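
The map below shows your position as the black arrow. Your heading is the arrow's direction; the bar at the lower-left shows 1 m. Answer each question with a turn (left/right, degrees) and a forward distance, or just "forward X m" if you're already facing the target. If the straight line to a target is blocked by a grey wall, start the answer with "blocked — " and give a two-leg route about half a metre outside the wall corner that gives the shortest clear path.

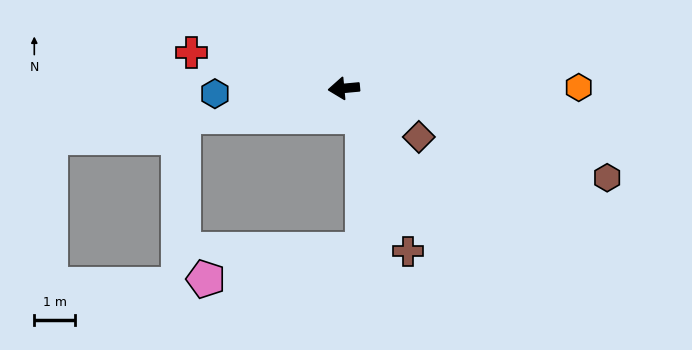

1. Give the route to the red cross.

turn right 18°, forward 3.9 m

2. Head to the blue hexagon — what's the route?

turn right 3°, forward 3.2 m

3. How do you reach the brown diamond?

turn left 142°, forward 2.2 m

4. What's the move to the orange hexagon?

turn left 175°, forward 5.8 m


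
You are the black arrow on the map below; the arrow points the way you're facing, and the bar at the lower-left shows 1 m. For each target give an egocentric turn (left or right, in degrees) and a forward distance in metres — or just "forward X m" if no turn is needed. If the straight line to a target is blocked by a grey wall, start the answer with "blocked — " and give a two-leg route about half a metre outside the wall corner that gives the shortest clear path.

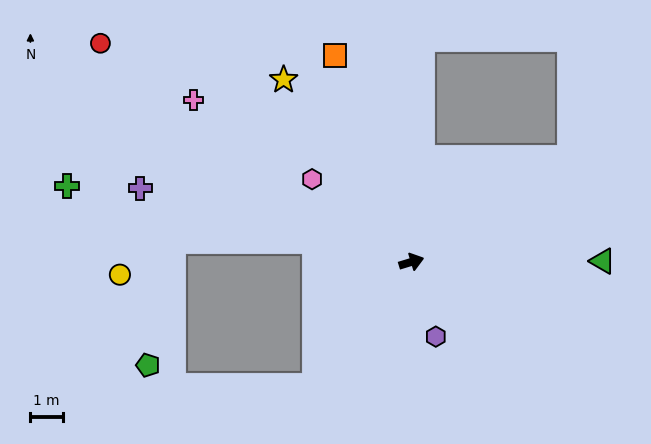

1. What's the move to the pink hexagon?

turn left 123°, forward 4.0 m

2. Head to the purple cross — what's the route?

turn left 148°, forward 8.7 m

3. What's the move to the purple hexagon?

turn right 89°, forward 2.4 m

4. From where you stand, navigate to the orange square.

turn left 93°, forward 6.8 m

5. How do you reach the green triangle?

turn right 17°, forward 5.9 m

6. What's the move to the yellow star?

turn left 108°, forward 6.9 m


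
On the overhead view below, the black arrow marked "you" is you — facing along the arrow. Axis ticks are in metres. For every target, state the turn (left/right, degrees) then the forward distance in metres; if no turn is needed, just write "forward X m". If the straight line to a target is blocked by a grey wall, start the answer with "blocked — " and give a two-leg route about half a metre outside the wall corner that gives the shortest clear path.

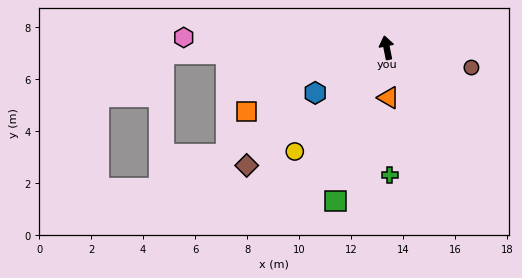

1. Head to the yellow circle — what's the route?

turn left 127°, forward 5.3 m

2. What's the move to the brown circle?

turn right 115°, forward 3.4 m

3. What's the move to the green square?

turn left 150°, forward 6.2 m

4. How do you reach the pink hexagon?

turn left 76°, forward 7.8 m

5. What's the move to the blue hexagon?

turn left 111°, forward 3.3 m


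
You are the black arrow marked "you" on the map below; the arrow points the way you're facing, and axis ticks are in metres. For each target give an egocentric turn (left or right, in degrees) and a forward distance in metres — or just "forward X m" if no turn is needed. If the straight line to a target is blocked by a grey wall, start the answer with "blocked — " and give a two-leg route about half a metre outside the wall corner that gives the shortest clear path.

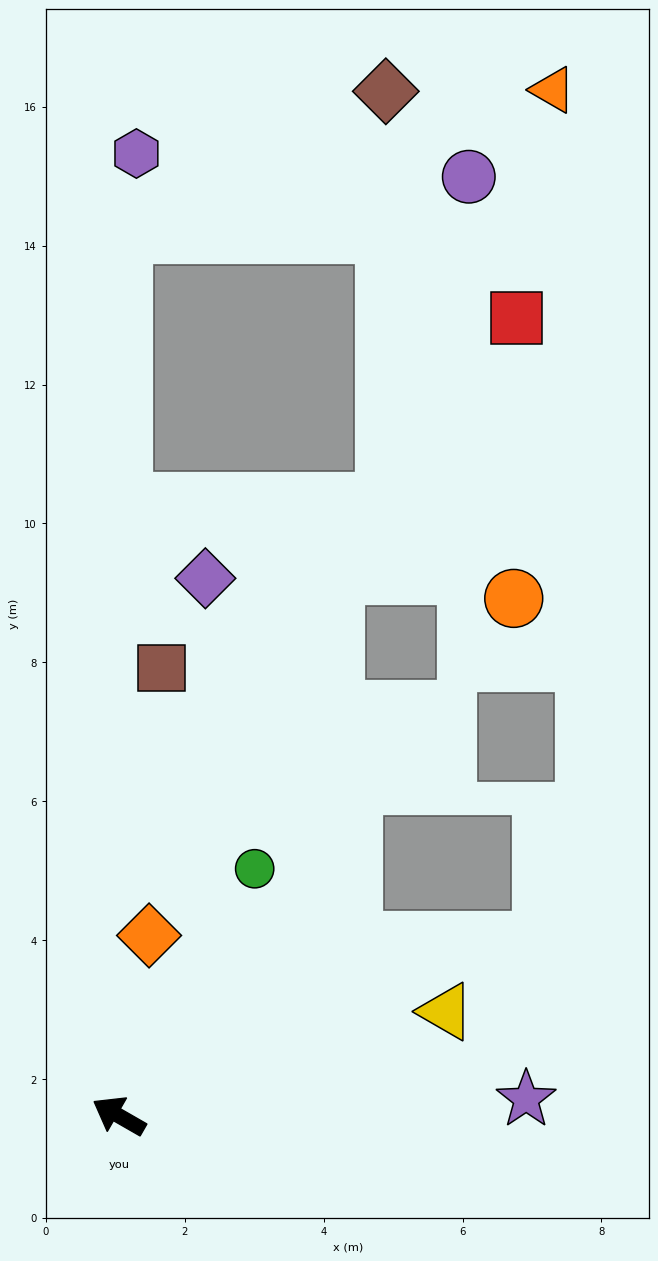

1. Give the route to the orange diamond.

turn right 70°, forward 2.6 m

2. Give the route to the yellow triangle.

turn right 132°, forward 4.9 m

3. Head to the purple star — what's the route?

turn right 148°, forward 5.9 m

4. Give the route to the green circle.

turn right 89°, forward 4.1 m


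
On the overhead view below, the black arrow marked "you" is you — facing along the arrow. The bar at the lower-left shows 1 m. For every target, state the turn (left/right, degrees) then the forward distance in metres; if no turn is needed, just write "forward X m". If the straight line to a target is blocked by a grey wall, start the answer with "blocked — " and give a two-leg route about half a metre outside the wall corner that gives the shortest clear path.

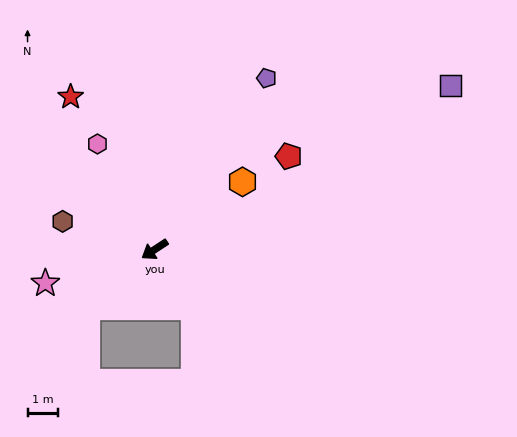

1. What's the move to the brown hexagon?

turn right 50°, forward 3.1 m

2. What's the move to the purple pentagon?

turn right 156°, forward 6.6 m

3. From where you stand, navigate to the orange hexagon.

turn right 176°, forward 3.6 m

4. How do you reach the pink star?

turn right 16°, forward 3.7 m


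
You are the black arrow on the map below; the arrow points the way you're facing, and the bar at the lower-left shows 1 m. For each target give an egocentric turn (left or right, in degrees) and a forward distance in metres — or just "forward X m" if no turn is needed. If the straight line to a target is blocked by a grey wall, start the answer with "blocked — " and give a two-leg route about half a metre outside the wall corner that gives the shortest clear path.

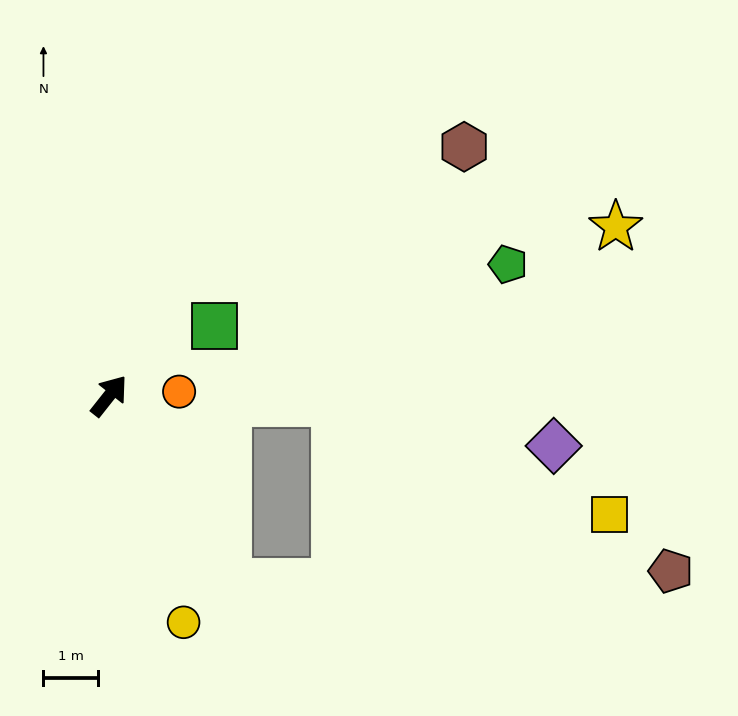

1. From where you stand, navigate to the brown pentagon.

blocked — turn right 109°, forward 4.0 m, then turn left 59°, forward 8.1 m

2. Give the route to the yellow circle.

turn right 123°, forward 4.4 m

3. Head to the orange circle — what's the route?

turn right 48°, forward 1.3 m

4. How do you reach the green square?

turn right 18°, forward 2.3 m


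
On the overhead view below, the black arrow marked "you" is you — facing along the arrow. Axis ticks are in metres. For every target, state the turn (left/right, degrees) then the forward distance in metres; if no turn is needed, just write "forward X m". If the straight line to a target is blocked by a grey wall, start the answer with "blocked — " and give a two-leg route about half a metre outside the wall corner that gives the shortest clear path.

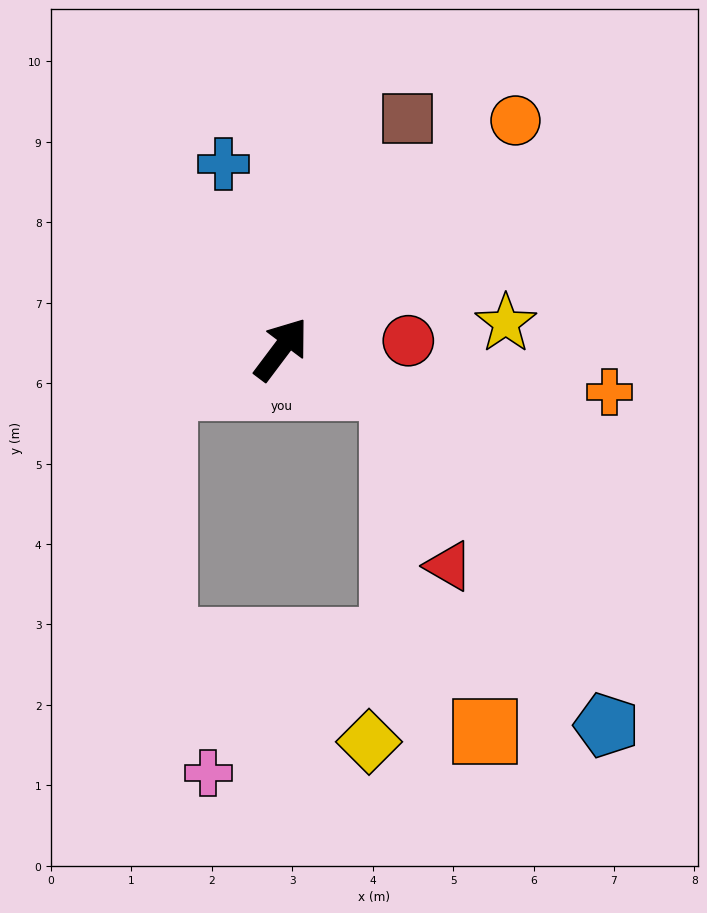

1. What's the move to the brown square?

turn left 8°, forward 3.3 m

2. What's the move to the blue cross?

turn left 54°, forward 2.4 m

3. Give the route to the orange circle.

turn right 9°, forward 4.1 m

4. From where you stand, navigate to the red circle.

turn right 49°, forward 1.6 m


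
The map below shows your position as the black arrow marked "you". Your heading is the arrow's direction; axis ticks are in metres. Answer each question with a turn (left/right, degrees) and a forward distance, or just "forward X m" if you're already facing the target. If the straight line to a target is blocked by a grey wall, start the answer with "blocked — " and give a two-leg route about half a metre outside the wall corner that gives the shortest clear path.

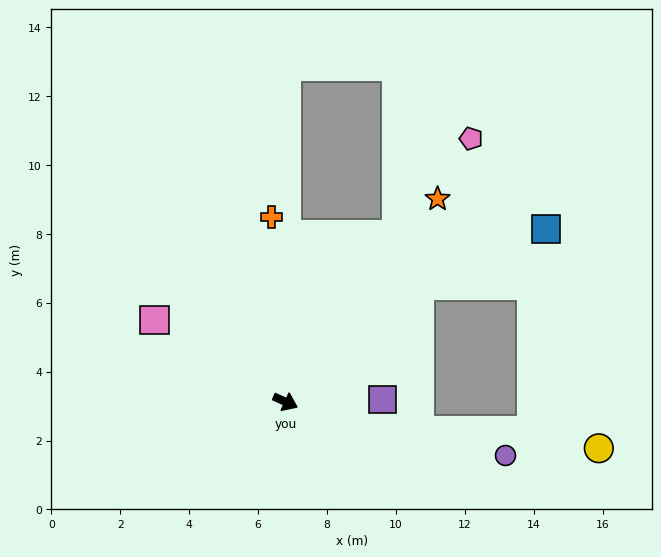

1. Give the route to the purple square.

turn left 26°, forward 2.8 m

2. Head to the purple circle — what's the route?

turn left 11°, forward 6.6 m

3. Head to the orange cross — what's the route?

turn left 119°, forward 5.4 m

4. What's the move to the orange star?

turn left 78°, forward 7.4 m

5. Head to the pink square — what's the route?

turn left 173°, forward 4.5 m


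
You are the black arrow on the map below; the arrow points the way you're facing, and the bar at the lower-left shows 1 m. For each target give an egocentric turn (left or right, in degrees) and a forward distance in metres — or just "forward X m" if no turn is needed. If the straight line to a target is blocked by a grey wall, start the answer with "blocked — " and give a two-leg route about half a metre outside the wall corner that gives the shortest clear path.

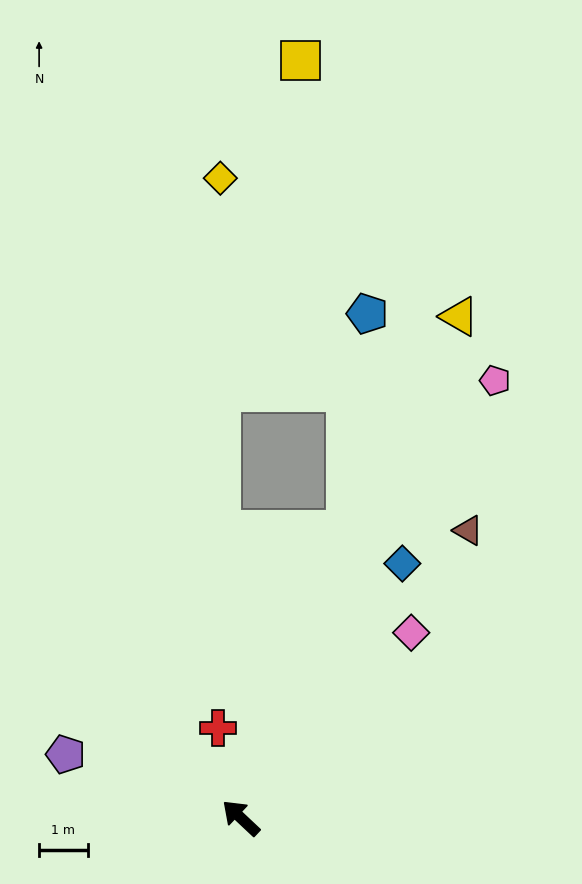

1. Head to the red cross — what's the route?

turn right 33°, forward 1.9 m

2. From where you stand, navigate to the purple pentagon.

turn left 23°, forward 3.8 m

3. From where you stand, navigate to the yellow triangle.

turn right 70°, forward 11.3 m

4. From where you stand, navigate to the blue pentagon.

blocked — turn right 67°, forward 6.3 m, then turn left 15°, forward 4.5 m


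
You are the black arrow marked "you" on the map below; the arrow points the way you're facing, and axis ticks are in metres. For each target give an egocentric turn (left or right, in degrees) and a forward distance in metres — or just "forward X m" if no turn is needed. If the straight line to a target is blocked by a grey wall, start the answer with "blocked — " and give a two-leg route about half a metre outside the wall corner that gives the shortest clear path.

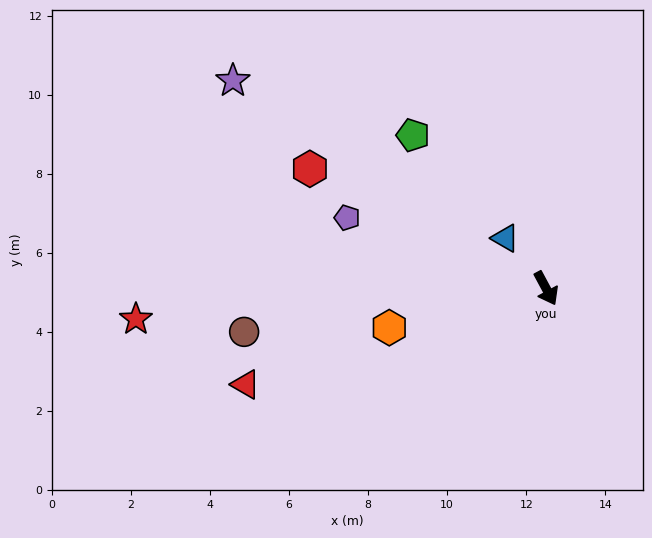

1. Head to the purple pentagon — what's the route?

turn right 138°, forward 5.3 m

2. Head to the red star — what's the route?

turn right 114°, forward 10.4 m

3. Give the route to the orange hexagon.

turn right 104°, forward 4.1 m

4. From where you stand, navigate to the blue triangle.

turn right 169°, forward 1.6 m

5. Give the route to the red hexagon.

turn right 145°, forward 6.7 m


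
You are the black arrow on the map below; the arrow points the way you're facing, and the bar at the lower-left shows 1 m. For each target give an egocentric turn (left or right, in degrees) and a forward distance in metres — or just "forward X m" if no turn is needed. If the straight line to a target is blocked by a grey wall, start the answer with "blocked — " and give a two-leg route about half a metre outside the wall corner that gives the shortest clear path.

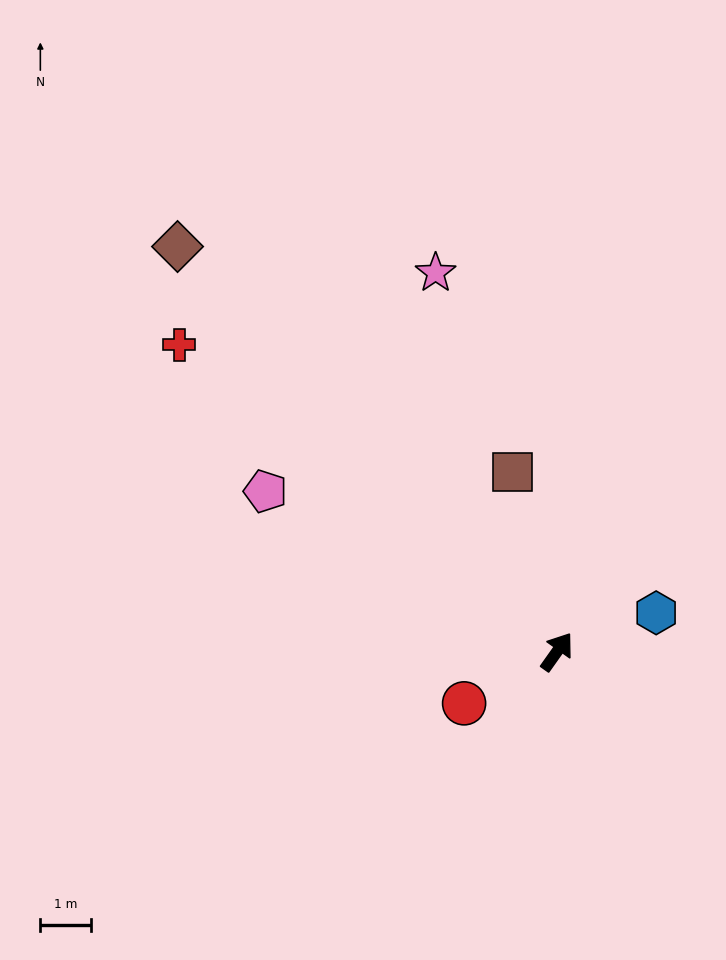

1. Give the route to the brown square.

turn left 49°, forward 3.6 m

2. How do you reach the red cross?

turn left 86°, forward 9.5 m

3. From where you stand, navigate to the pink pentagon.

turn left 97°, forward 6.5 m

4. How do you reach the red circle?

turn left 154°, forward 2.1 m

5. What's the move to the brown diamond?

turn left 78°, forward 10.9 m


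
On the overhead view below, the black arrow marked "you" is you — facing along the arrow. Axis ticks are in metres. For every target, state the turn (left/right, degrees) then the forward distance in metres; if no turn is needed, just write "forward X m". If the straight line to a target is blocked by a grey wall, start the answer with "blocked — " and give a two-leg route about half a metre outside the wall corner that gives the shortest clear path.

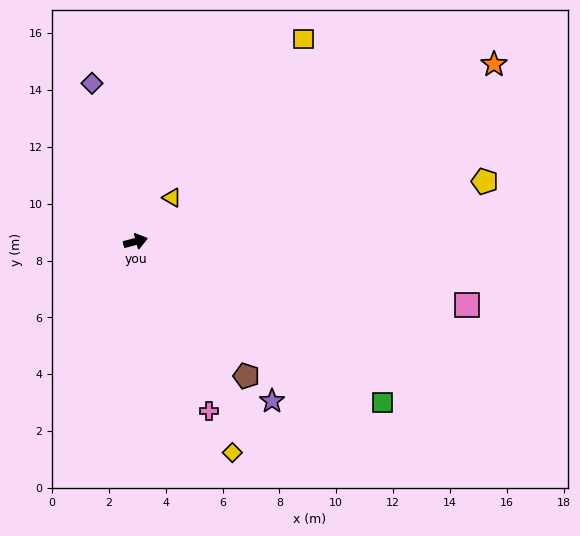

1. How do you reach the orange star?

turn left 11°, forward 14.1 m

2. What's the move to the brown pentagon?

turn right 65°, forward 6.1 m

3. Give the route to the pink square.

turn right 26°, forward 11.9 m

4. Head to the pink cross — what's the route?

turn right 82°, forward 6.5 m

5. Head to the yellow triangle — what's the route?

turn left 35°, forward 2.0 m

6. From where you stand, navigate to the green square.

turn right 48°, forward 10.4 m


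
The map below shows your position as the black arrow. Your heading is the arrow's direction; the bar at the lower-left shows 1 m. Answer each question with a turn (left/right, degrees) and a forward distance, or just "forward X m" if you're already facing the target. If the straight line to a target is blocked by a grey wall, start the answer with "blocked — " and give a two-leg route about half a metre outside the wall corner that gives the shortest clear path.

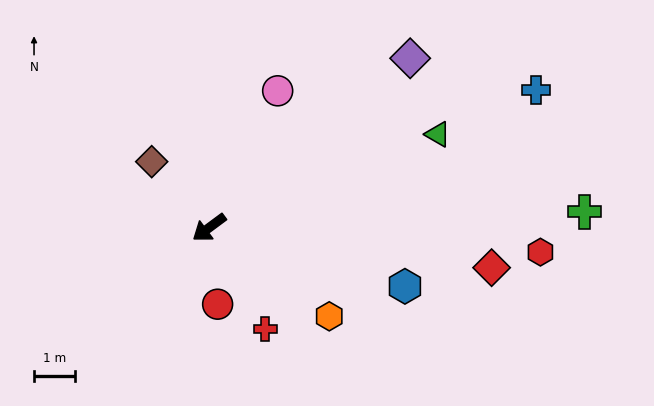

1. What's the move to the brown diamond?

turn right 85°, forward 2.1 m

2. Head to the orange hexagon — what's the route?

turn left 107°, forward 3.7 m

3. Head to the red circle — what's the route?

turn left 60°, forward 1.9 m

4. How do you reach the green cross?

turn left 146°, forward 9.2 m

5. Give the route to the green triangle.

turn left 166°, forward 6.1 m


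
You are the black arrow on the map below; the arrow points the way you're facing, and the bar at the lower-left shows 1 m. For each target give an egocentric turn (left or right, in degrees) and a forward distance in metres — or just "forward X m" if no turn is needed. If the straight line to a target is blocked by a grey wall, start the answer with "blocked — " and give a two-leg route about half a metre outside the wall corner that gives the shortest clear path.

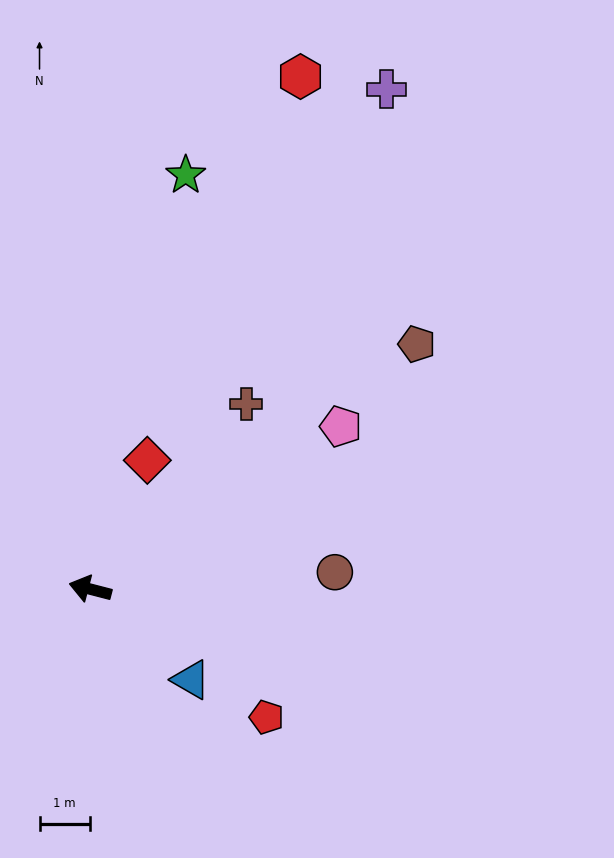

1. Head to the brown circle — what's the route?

turn right 162°, forward 4.9 m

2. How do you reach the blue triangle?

turn left 153°, forward 2.7 m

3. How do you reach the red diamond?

turn right 99°, forward 2.8 m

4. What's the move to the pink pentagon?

turn right 133°, forward 5.9 m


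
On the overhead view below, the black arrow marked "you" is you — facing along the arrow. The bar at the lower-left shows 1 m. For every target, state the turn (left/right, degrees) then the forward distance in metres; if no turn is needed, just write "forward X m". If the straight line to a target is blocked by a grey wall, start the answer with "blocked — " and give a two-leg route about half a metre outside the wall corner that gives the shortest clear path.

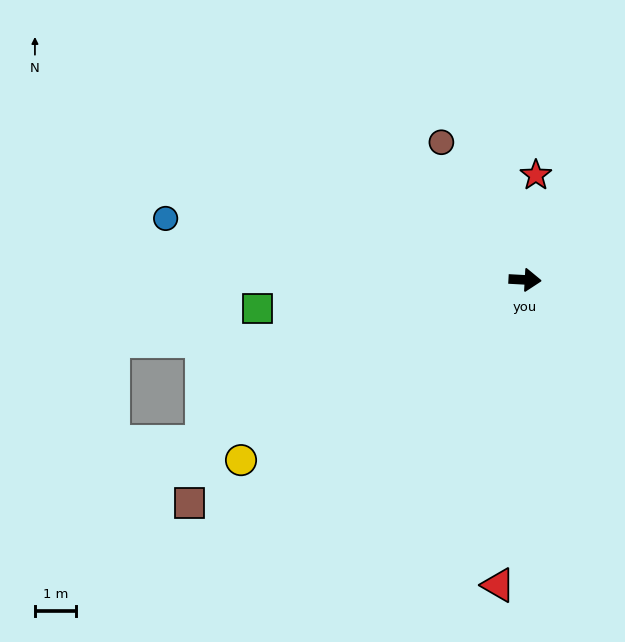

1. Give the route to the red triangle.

turn right 92°, forward 7.5 m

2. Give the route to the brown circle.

turn left 124°, forward 4.0 m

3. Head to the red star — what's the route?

turn left 87°, forward 2.6 m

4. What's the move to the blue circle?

turn left 173°, forward 9.0 m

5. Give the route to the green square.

turn right 171°, forward 6.6 m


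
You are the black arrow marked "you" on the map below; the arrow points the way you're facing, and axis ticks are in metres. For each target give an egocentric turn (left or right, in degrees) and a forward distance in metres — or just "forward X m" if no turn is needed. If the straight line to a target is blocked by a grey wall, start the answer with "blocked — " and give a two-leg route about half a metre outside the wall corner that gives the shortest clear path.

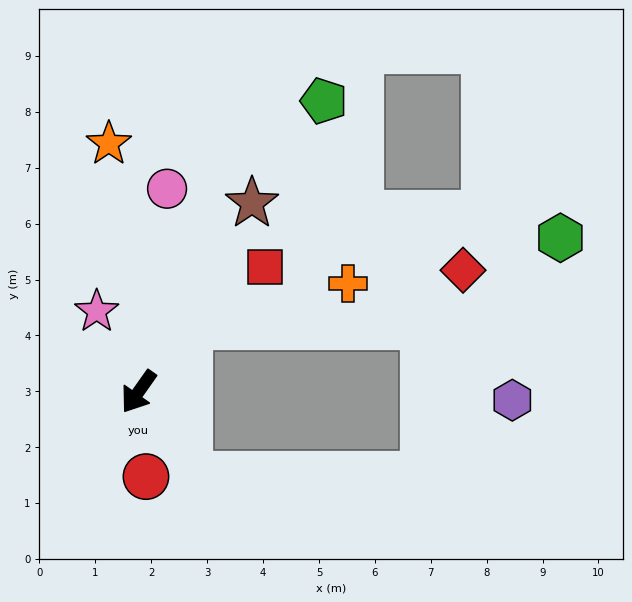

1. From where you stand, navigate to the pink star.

turn right 117°, forward 1.6 m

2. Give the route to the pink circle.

turn right 153°, forward 3.7 m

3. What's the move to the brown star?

turn right 176°, forward 3.9 m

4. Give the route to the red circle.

turn left 40°, forward 1.5 m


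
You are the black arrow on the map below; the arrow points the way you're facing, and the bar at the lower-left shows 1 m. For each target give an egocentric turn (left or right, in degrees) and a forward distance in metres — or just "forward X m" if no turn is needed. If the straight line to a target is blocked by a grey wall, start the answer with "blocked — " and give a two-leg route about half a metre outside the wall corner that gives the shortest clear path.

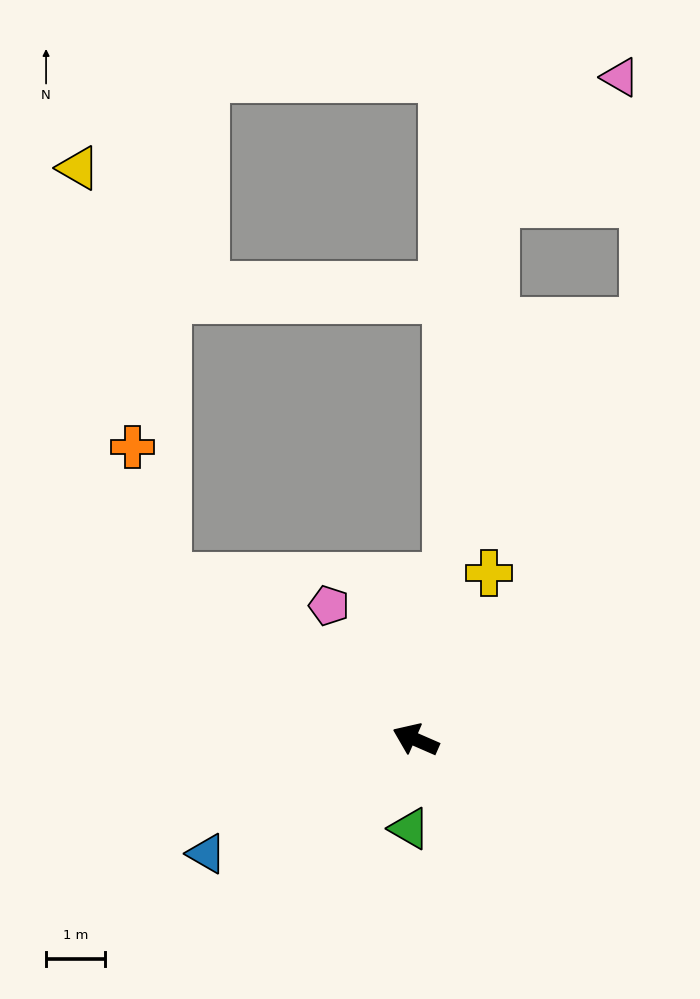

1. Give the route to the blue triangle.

turn left 52°, forward 4.0 m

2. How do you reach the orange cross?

blocked — turn right 10°, forward 5.0 m, then turn right 42°, forward 2.3 m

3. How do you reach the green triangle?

turn left 110°, forward 1.5 m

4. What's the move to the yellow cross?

turn right 90°, forward 3.1 m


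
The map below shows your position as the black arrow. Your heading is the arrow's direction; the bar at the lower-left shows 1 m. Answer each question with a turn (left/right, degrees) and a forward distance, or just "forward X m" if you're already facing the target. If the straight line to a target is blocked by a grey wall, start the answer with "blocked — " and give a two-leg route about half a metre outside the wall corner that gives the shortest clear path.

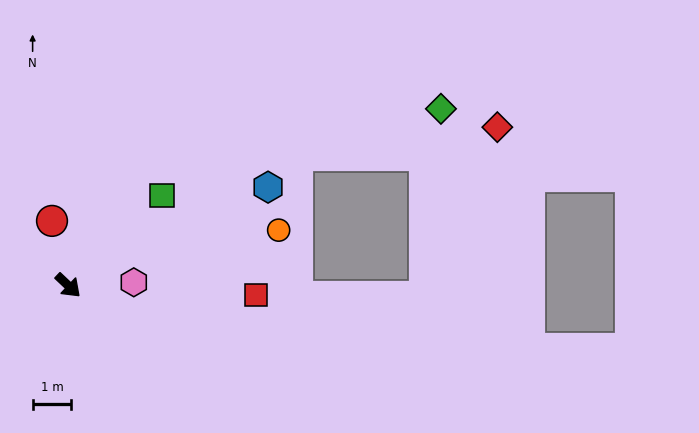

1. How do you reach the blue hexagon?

turn left 70°, forward 5.8 m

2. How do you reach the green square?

turn left 87°, forward 3.4 m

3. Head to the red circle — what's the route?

turn left 147°, forward 1.7 m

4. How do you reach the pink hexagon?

turn left 46°, forward 1.7 m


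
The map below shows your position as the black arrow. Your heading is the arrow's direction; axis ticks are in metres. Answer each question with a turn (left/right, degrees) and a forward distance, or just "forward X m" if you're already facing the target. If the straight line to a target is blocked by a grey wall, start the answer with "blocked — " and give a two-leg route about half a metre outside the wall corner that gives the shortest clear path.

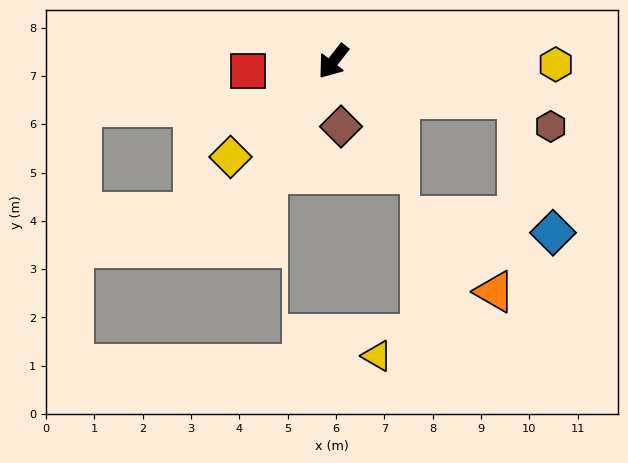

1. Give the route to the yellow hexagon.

turn left 127°, forward 4.6 m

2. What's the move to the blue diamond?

blocked — turn left 117°, forward 3.9 m, then turn right 64°, forward 2.9 m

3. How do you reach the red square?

turn right 45°, forward 1.8 m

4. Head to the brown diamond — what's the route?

turn left 45°, forward 1.4 m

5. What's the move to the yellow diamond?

turn right 9°, forward 2.9 m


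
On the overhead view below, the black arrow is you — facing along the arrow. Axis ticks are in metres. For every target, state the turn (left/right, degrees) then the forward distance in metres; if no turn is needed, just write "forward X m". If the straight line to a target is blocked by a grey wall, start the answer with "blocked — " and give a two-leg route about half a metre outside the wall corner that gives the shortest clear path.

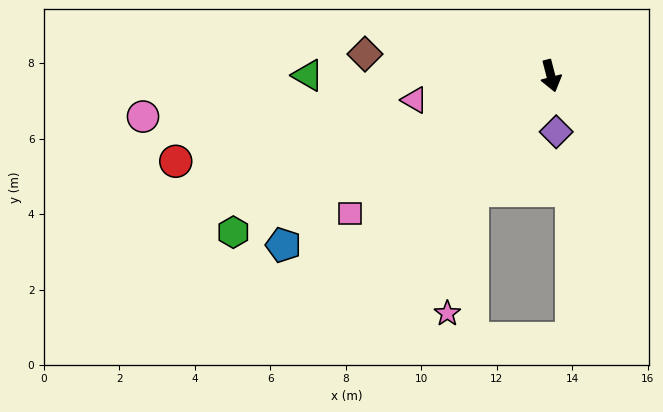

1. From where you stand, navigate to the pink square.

turn right 70°, forward 6.4 m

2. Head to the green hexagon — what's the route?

turn right 78°, forward 9.4 m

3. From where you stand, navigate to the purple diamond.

turn right 9°, forward 1.5 m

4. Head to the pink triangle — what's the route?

turn right 94°, forward 3.7 m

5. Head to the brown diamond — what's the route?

turn right 111°, forward 5.0 m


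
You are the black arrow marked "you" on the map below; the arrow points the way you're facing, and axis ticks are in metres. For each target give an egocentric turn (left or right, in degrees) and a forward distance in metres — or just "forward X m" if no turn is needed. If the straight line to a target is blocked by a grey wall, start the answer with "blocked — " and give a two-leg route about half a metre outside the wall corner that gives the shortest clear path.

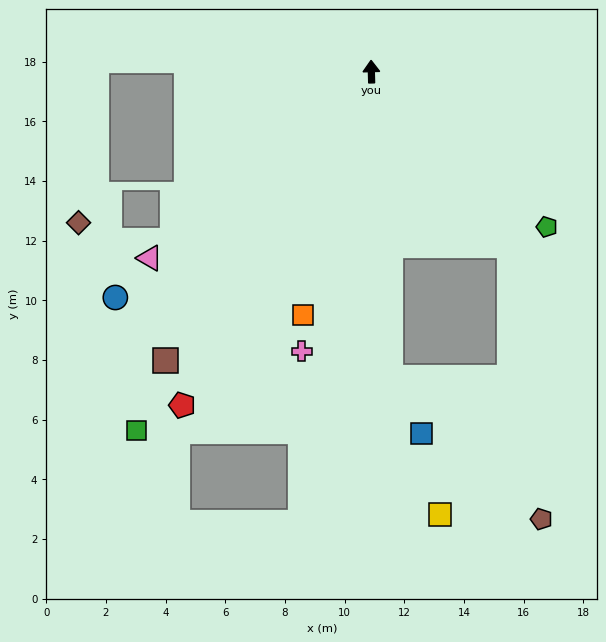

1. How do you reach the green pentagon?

turn right 133°, forward 7.9 m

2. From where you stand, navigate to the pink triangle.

turn left 129°, forward 9.7 m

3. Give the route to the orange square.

turn left 163°, forward 8.5 m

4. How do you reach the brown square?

turn left 143°, forward 11.9 m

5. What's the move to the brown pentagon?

blocked — turn right 143°, forward 7.4 m, then turn right 32°, forward 9.2 m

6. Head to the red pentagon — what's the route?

turn left 149°, forward 12.9 m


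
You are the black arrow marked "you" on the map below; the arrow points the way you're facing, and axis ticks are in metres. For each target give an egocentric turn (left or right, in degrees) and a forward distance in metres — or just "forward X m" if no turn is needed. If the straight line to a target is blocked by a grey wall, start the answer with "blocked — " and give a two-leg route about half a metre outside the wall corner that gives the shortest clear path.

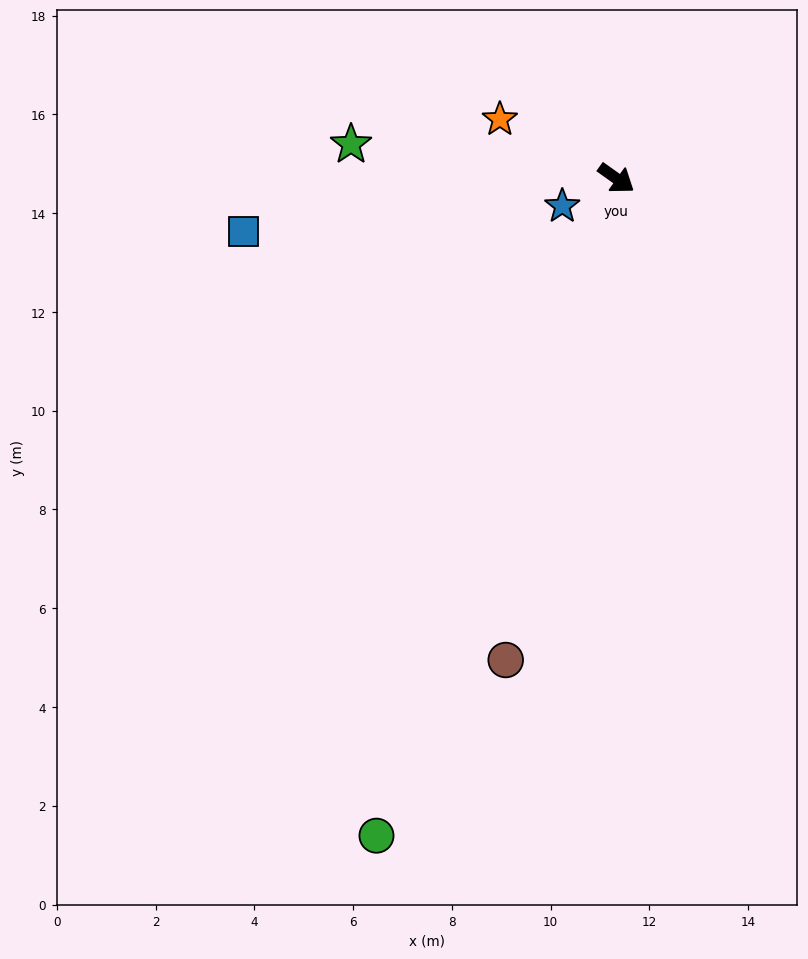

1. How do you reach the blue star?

turn right 117°, forward 1.2 m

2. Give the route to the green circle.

turn right 75°, forward 14.2 m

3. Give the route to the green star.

turn right 152°, forward 5.4 m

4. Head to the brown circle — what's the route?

turn right 67°, forward 10.0 m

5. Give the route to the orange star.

turn right 171°, forward 2.6 m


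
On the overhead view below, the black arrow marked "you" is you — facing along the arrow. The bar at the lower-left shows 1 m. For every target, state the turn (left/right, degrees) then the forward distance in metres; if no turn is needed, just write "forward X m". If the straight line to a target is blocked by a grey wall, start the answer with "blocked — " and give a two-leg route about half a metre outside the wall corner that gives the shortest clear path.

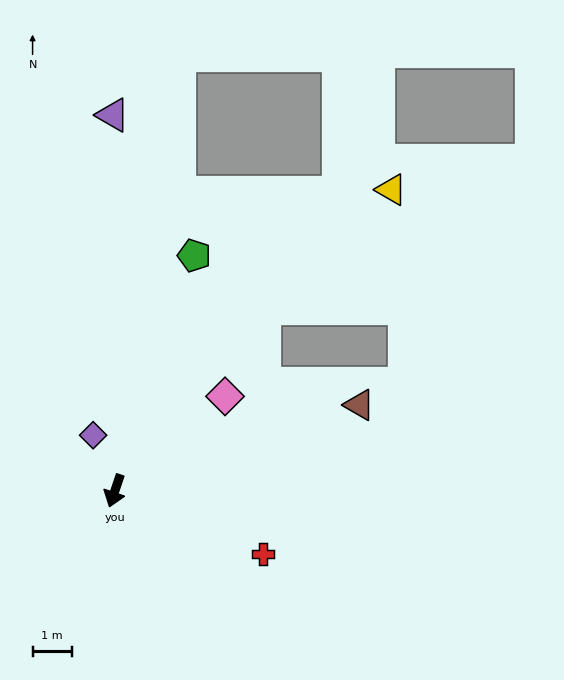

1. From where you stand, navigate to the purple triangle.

turn right 161°, forward 9.6 m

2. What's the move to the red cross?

turn left 86°, forward 4.1 m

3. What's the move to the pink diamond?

turn left 149°, forward 3.7 m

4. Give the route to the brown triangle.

turn left 128°, forward 6.6 m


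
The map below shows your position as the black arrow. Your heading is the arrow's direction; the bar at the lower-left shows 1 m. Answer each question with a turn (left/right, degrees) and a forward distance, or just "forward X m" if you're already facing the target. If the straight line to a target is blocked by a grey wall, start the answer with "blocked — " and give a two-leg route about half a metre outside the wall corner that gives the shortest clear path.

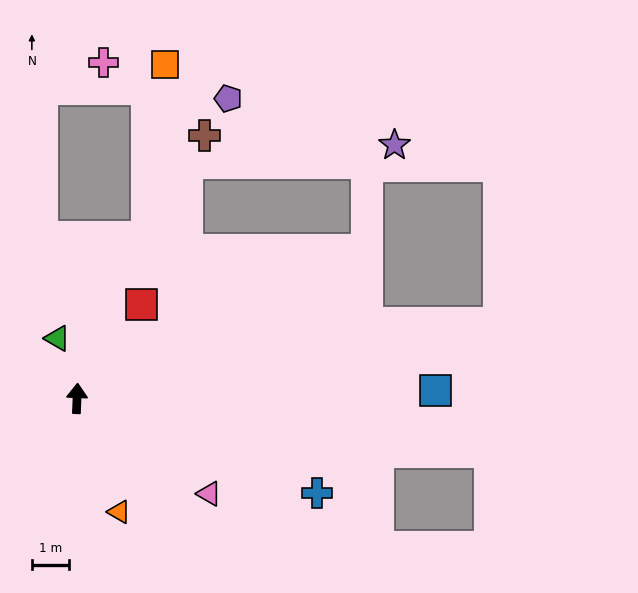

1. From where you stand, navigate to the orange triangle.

turn right 157°, forward 3.3 m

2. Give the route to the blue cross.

turn right 109°, forward 7.0 m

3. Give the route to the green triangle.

turn left 20°, forward 1.7 m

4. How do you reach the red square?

turn right 32°, forward 3.1 m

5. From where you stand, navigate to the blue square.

turn right 86°, forward 9.7 m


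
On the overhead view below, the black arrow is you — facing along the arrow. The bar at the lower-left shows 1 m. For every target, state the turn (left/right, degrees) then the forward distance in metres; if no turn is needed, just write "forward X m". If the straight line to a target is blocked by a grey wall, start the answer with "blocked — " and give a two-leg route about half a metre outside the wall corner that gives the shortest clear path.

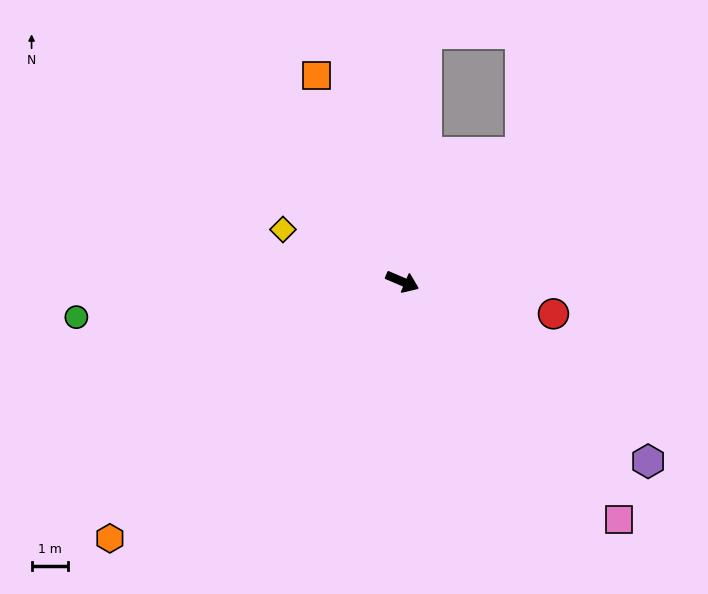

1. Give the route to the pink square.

turn right 25°, forward 8.9 m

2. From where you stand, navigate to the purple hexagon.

turn right 13°, forward 8.4 m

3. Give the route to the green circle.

turn right 151°, forward 9.1 m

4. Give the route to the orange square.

turn left 136°, forward 6.2 m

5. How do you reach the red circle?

turn left 11°, forward 4.3 m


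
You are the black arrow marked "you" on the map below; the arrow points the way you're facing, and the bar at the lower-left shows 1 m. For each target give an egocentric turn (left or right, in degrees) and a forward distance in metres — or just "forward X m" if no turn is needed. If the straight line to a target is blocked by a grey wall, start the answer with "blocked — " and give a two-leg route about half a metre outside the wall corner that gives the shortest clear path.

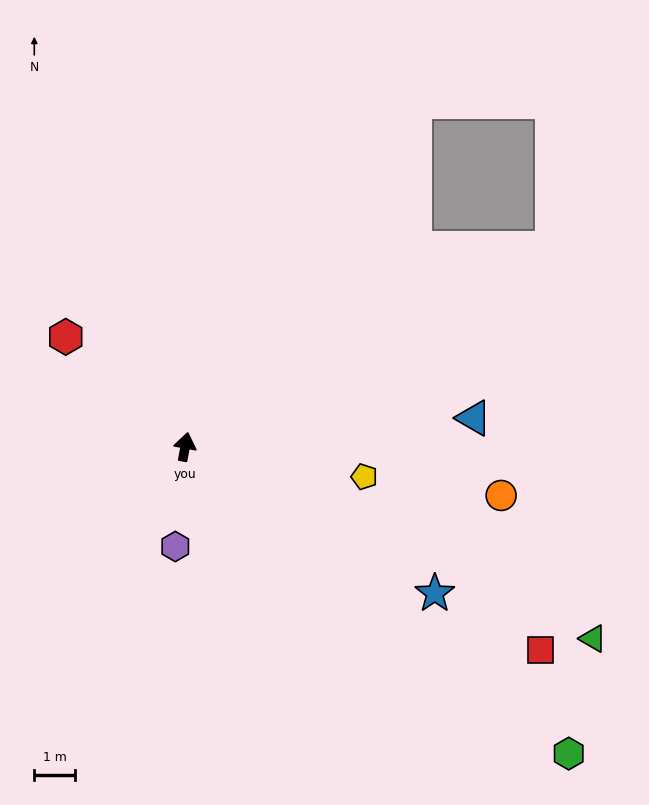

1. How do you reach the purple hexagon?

turn right 175°, forward 2.5 m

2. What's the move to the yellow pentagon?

turn right 89°, forward 4.5 m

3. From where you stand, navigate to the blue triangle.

turn right 74°, forward 7.1 m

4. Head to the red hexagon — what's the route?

turn left 58°, forward 4.0 m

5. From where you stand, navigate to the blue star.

turn right 110°, forward 7.1 m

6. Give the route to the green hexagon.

turn right 118°, forward 12.1 m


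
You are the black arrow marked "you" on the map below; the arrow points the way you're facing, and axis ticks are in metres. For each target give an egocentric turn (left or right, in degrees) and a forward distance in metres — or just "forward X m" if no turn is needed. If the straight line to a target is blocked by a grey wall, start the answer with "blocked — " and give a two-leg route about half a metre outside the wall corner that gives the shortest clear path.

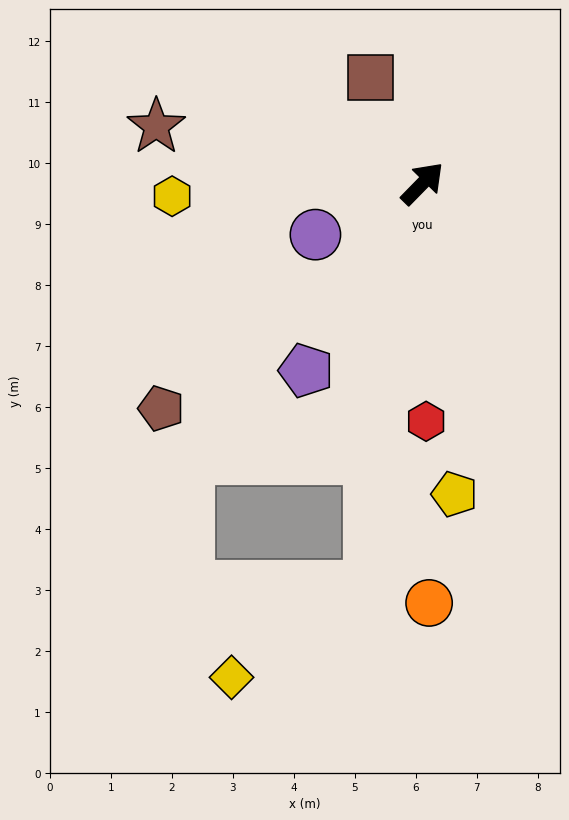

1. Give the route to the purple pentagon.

turn right 168°, forward 3.6 m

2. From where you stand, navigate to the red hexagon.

turn right 135°, forward 3.9 m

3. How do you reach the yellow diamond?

blocked — turn right 143°, forward 6.7 m, then turn right 49°, forward 2.7 m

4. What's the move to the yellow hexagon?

turn left 137°, forward 4.1 m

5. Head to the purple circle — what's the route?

turn left 160°, forward 1.9 m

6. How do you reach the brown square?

turn left 71°, forward 1.9 m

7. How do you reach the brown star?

turn left 122°, forward 4.5 m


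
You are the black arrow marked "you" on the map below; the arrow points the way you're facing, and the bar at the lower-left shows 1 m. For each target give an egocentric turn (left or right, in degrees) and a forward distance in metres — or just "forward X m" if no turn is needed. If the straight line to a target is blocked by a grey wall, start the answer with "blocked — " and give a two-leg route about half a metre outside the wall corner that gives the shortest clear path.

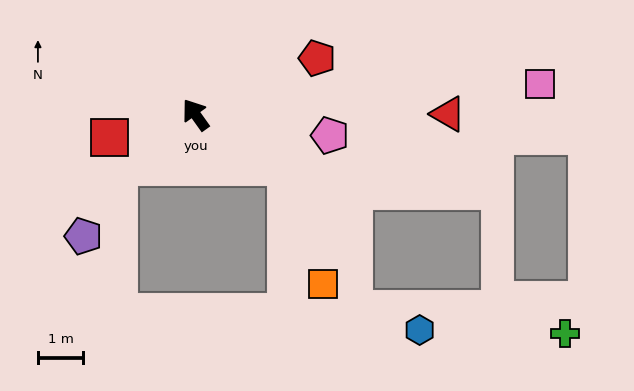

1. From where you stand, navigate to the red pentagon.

turn right 101°, forward 3.0 m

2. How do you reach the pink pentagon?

turn right 134°, forward 3.0 m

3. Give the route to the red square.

turn left 69°, forward 2.0 m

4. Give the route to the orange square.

blocked — turn right 155°, forward 2.3 m, then turn right 43°, forward 2.7 m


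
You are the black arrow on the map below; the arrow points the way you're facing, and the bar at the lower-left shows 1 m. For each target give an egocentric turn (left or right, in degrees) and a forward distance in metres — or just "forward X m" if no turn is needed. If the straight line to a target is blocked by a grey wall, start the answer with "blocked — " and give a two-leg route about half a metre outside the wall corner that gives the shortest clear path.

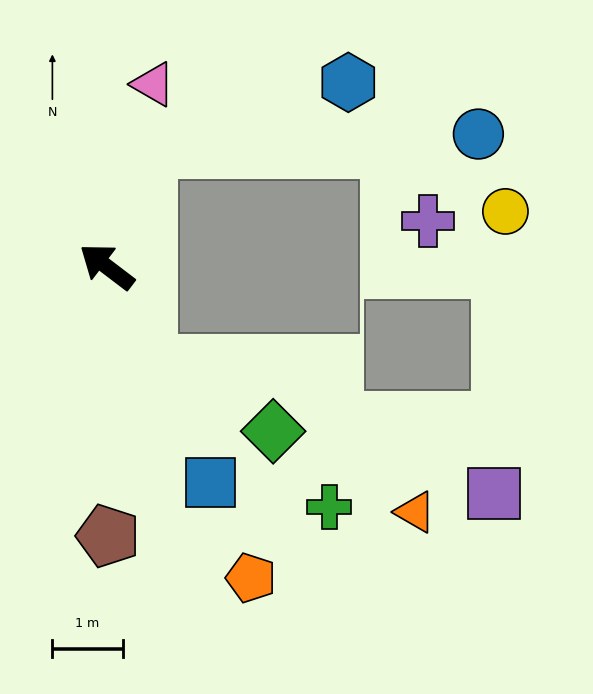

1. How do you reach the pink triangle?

turn right 67°, forward 2.7 m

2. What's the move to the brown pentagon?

turn left 128°, forward 3.8 m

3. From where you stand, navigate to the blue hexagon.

blocked — turn right 71°, forward 1.8 m, then turn right 54°, forward 3.0 m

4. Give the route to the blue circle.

blocked — turn right 71°, forward 1.8 m, then turn right 69°, forward 4.7 m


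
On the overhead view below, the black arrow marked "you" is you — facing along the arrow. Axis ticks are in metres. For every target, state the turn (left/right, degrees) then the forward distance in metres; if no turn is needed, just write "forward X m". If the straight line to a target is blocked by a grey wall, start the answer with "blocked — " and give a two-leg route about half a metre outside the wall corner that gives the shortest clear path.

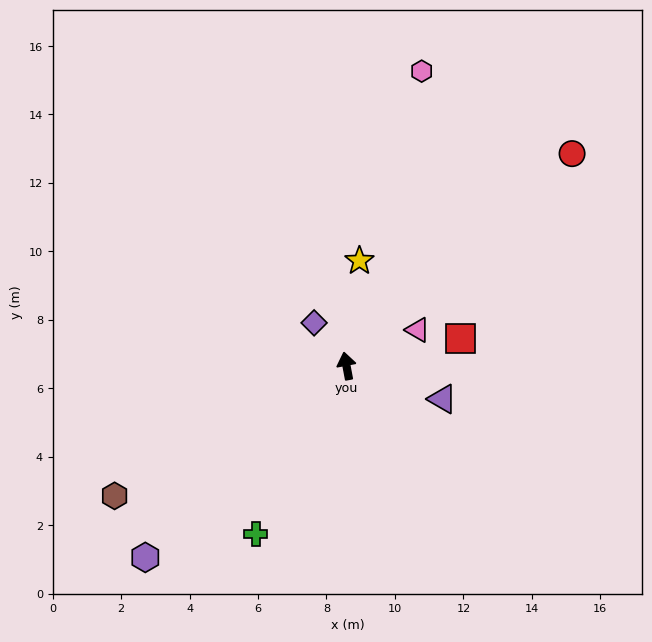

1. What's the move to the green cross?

turn left 141°, forward 5.6 m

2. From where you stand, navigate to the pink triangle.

turn right 74°, forward 2.3 m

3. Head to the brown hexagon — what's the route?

turn left 109°, forward 7.8 m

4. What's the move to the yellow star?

turn right 18°, forward 3.1 m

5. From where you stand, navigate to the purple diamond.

turn left 26°, forward 1.6 m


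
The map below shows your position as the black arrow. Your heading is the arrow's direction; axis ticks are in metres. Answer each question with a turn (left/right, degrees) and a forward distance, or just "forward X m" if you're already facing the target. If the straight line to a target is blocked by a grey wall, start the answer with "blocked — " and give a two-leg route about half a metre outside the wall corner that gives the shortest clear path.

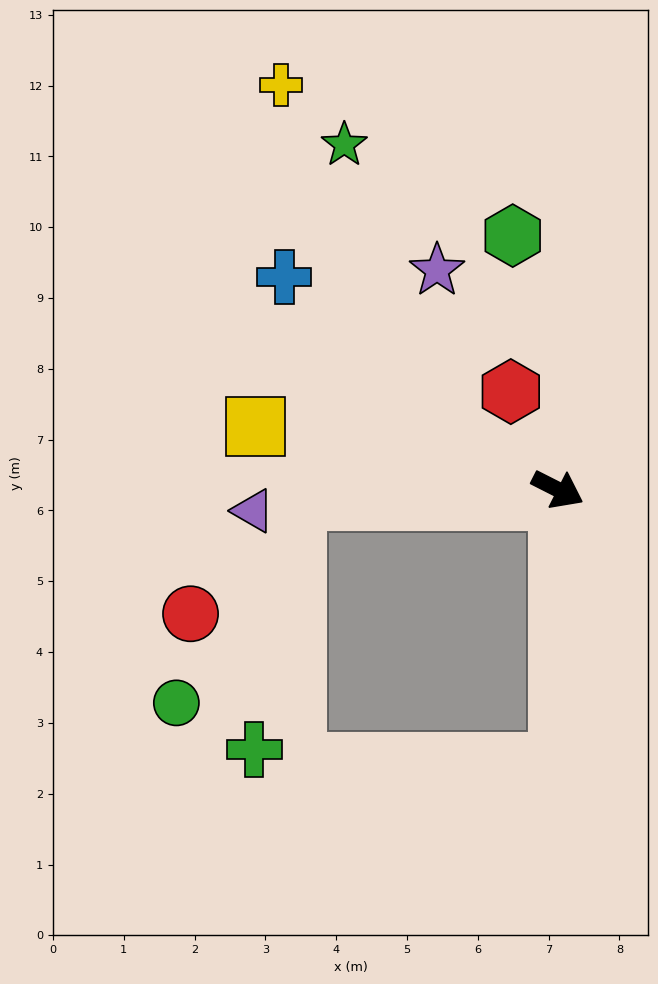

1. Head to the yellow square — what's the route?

turn right 165°, forward 4.4 m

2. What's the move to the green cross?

blocked — turn right 151°, forward 3.7 m, then turn left 78°, forward 3.6 m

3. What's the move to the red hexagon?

turn left 143°, forward 1.5 m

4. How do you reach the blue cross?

turn left 169°, forward 4.9 m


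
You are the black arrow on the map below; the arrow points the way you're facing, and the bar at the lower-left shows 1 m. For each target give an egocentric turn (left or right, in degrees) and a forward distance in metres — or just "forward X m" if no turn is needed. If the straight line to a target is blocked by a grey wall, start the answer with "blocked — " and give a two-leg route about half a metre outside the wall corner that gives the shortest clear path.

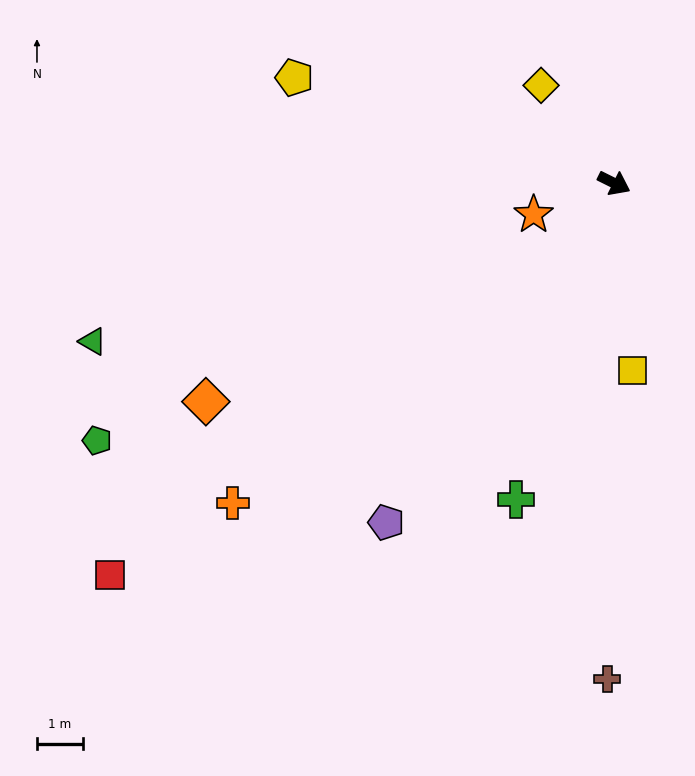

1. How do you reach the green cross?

turn right 81°, forward 7.3 m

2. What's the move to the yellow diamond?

turn left 153°, forward 2.7 m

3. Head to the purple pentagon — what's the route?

turn right 97°, forward 9.0 m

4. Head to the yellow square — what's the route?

turn right 58°, forward 4.1 m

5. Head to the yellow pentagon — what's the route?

turn right 172°, forward 7.4 m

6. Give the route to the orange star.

turn right 132°, forward 1.9 m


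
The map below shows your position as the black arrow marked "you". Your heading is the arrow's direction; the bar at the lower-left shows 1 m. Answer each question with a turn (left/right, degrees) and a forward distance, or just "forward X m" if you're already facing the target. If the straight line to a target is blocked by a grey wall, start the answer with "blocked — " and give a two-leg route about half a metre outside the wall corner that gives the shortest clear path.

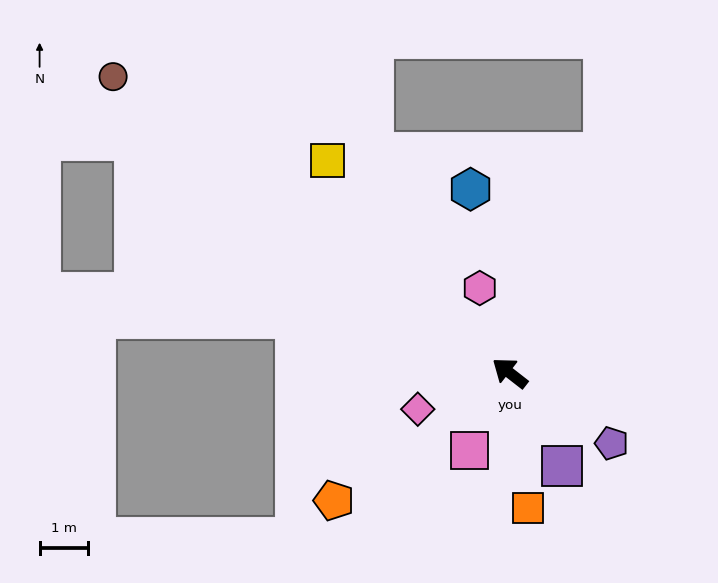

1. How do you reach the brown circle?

forward 10.3 m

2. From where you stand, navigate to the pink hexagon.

turn right 33°, forward 1.9 m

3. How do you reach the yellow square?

turn right 11°, forward 5.8 m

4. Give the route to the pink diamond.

turn left 59°, forward 2.1 m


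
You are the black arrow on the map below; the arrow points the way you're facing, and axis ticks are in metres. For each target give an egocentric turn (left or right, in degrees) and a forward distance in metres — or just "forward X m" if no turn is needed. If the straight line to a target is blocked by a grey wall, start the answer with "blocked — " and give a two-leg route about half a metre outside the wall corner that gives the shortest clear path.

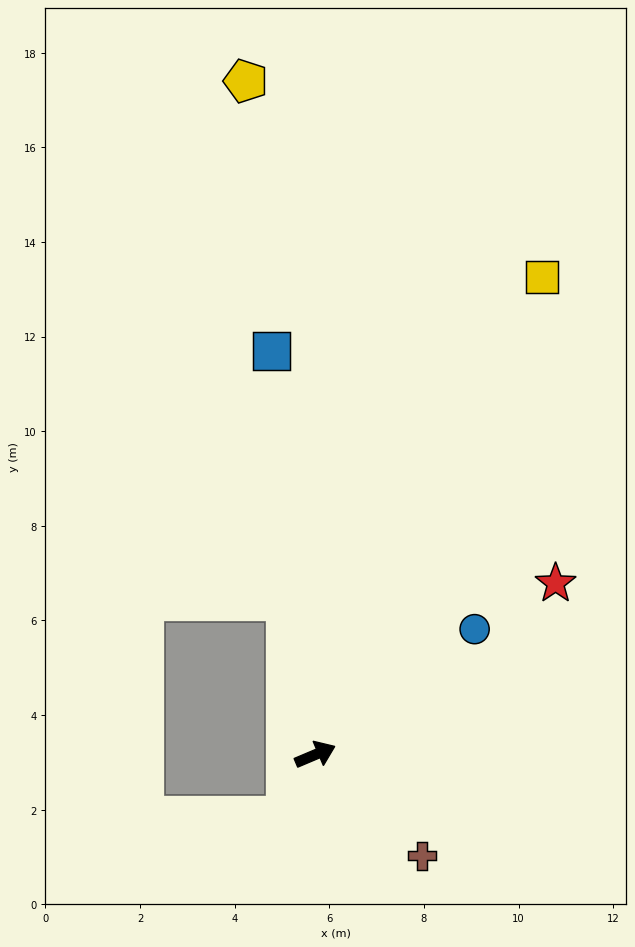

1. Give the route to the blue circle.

turn left 15°, forward 4.3 m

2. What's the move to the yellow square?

turn left 42°, forward 11.2 m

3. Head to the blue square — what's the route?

turn left 73°, forward 8.6 m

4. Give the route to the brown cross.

turn right 66°, forward 3.1 m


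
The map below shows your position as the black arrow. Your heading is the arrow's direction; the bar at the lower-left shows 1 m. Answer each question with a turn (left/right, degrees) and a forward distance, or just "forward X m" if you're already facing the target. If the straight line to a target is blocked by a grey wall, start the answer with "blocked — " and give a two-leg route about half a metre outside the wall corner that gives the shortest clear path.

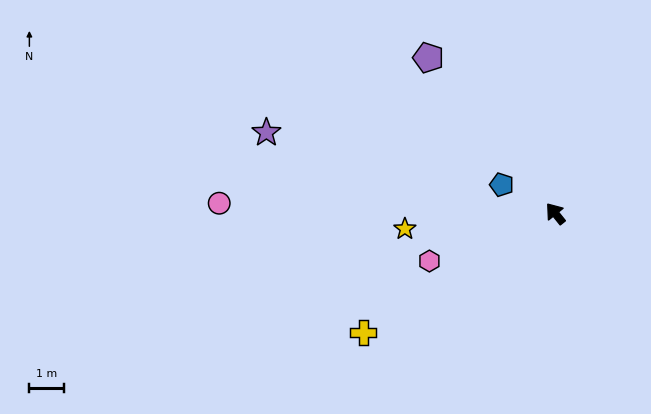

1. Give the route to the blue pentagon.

turn left 23°, forward 1.8 m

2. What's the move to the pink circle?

turn left 49°, forward 9.8 m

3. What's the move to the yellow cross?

turn left 83°, forward 6.6 m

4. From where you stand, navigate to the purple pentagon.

forward 5.9 m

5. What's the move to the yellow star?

turn left 57°, forward 4.4 m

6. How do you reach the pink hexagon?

turn left 72°, forward 3.9 m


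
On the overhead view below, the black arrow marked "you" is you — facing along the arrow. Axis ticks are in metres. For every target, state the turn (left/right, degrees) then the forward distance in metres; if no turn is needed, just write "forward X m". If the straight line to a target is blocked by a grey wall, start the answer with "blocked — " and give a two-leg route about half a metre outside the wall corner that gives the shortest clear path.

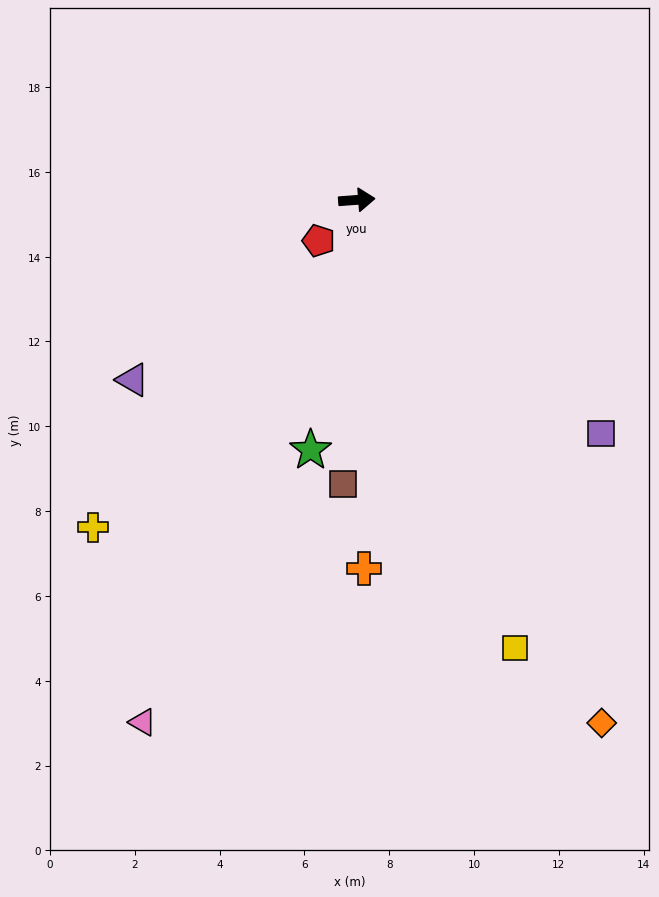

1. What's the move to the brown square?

turn right 97°, forward 6.7 m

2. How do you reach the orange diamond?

turn right 69°, forward 13.6 m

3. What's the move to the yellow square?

turn right 75°, forward 11.2 m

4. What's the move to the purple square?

turn right 48°, forward 8.0 m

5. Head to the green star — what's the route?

turn right 105°, forward 6.0 m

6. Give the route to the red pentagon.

turn right 137°, forward 1.3 m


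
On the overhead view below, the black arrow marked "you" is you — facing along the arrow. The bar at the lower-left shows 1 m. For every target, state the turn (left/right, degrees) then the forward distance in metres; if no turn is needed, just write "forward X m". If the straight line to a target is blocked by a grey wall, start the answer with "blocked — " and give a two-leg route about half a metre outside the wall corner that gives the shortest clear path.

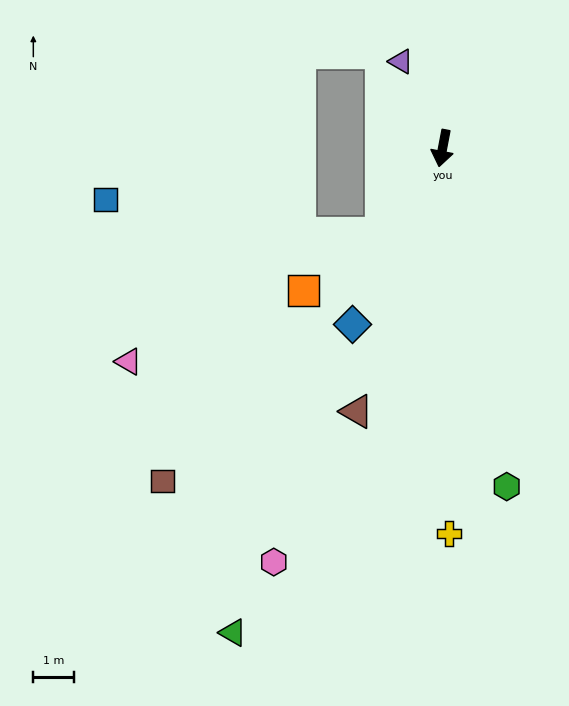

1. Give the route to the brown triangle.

turn right 7°, forward 6.8 m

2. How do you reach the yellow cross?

turn left 12°, forward 9.5 m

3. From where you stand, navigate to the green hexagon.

turn left 22°, forward 8.5 m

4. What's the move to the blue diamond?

turn right 16°, forward 4.9 m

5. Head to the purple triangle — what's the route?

turn right 144°, forward 2.4 m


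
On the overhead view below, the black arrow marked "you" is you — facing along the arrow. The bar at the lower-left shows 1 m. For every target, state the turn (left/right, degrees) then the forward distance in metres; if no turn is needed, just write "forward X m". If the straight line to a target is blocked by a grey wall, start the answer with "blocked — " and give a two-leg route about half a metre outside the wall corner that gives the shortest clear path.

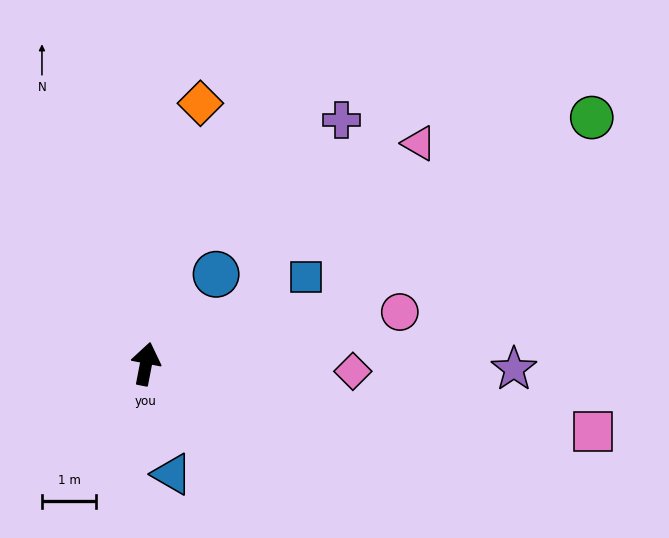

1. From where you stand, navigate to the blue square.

turn right 50°, forward 3.4 m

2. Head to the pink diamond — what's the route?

turn right 81°, forward 3.8 m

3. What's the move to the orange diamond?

forward 4.9 m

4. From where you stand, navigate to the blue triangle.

turn right 156°, forward 2.1 m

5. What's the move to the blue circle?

turn right 27°, forward 2.1 m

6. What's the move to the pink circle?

turn right 68°, forward 4.8 m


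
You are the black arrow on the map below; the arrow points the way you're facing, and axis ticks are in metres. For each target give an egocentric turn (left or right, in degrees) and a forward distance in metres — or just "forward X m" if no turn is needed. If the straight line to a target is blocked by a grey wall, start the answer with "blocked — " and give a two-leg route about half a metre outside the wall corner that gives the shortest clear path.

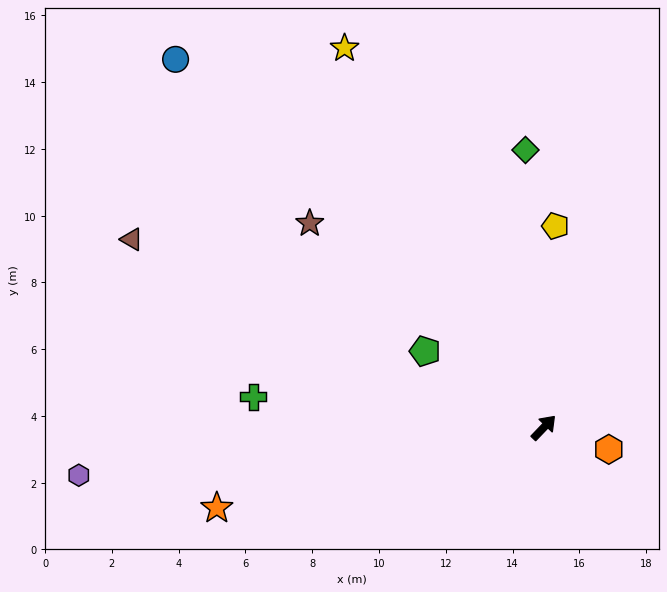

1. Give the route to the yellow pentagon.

turn left 40°, forward 6.0 m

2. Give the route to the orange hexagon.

turn right 65°, forward 2.1 m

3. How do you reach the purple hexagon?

turn left 140°, forward 14.0 m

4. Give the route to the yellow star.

turn left 71°, forward 12.8 m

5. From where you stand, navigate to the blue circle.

turn left 89°, forward 15.6 m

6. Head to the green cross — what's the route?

turn left 128°, forward 8.8 m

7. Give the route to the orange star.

turn left 148°, forward 10.1 m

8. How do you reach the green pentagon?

turn left 101°, forward 4.2 m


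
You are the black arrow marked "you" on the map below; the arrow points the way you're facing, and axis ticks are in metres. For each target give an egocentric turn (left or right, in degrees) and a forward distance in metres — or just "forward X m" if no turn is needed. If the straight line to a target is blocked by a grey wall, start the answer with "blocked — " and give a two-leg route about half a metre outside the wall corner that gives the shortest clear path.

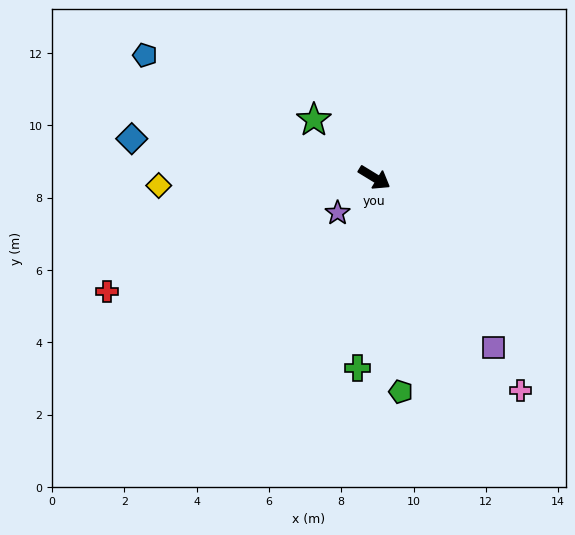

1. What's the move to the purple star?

turn right 105°, forward 1.4 m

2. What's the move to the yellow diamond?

turn right 147°, forward 6.0 m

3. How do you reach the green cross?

turn right 64°, forward 5.3 m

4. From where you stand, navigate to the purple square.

turn right 24°, forward 5.7 m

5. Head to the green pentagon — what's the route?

turn right 52°, forward 6.0 m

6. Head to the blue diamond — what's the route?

turn right 158°, forward 6.8 m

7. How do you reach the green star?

turn left 168°, forward 2.3 m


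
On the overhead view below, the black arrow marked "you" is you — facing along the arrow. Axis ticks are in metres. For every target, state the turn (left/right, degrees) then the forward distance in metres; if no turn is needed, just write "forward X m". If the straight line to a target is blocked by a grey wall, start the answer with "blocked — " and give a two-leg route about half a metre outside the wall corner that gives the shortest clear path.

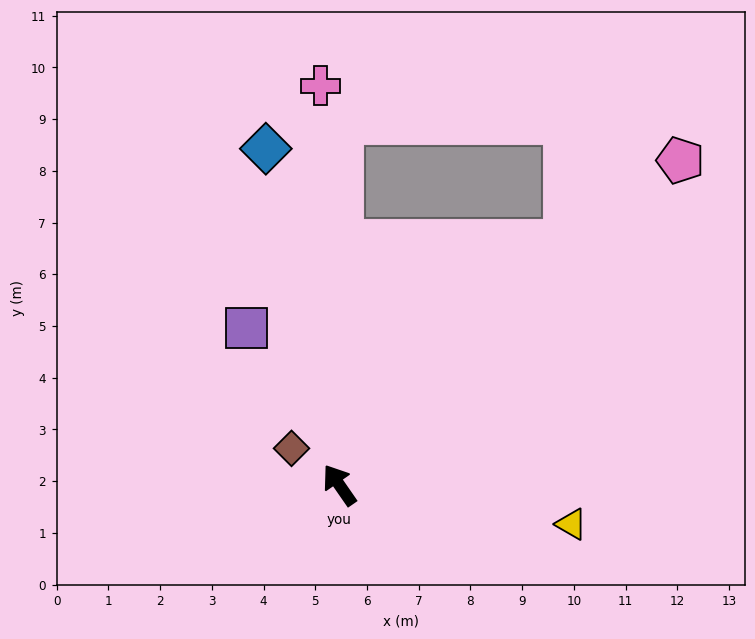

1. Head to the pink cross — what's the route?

turn right 32°, forward 7.7 m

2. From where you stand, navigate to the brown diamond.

turn left 18°, forward 1.2 m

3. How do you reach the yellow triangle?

turn right 134°, forward 4.5 m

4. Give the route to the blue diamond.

turn right 22°, forward 6.7 m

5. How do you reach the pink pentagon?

turn right 81°, forward 9.1 m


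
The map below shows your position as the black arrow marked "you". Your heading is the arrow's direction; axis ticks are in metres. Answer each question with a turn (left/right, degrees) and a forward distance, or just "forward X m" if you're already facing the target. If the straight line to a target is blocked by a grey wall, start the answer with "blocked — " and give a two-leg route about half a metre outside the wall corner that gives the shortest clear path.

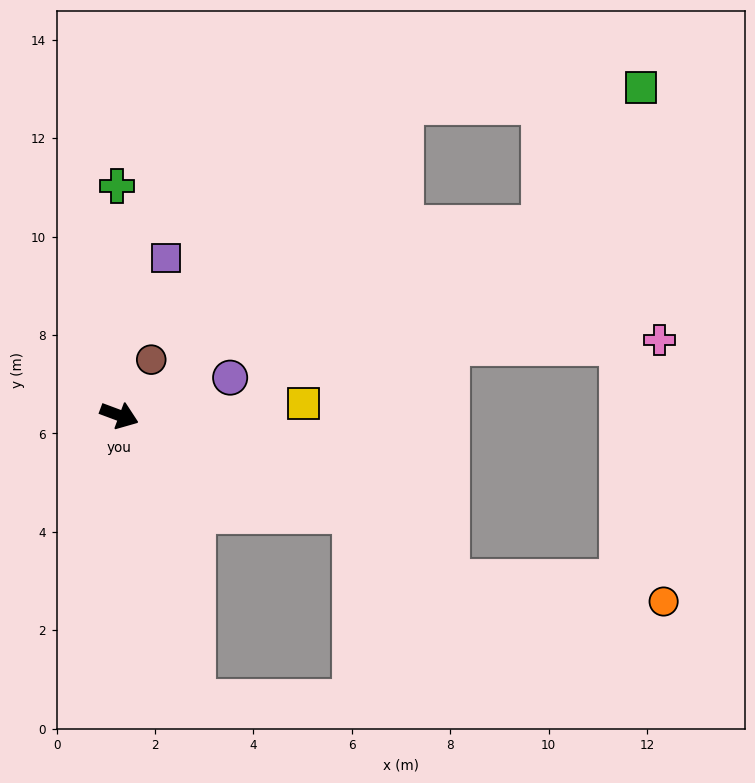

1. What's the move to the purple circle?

turn left 39°, forward 2.4 m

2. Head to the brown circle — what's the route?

turn left 81°, forward 1.3 m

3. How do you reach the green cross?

turn left 111°, forward 4.7 m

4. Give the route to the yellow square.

turn left 24°, forward 3.8 m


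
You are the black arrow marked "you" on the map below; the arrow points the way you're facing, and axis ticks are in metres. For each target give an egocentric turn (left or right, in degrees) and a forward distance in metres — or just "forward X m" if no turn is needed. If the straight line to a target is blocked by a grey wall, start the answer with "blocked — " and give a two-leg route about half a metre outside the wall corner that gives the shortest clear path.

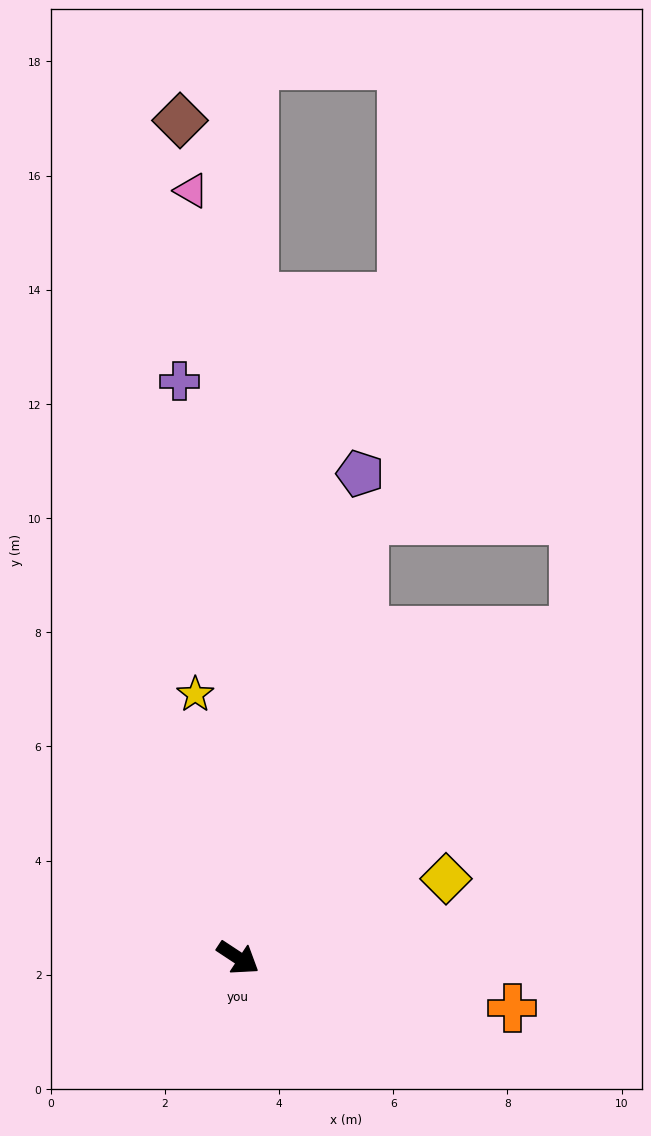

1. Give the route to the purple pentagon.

turn left 109°, forward 8.7 m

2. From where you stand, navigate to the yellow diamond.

turn left 54°, forward 3.9 m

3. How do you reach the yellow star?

turn left 133°, forward 4.7 m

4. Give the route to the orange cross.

turn left 23°, forward 4.9 m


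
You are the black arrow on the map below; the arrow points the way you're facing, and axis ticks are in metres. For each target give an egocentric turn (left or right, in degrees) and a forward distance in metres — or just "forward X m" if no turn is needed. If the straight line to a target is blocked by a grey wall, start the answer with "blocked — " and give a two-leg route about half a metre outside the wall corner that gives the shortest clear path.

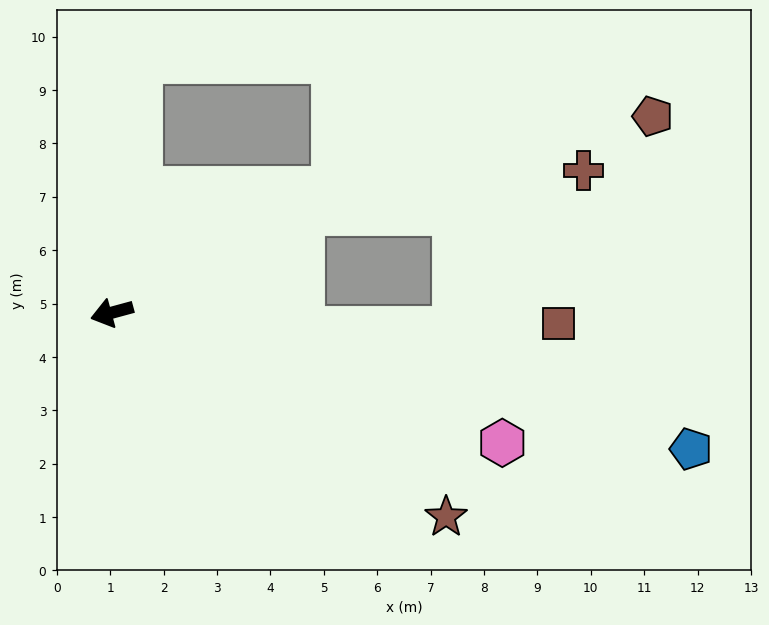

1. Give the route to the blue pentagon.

turn left 152°, forward 11.1 m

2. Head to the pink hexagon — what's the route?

turn left 146°, forward 7.7 m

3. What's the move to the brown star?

turn left 133°, forward 7.3 m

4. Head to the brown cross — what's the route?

blocked — turn right 167°, forward 4.0 m, then turn right 20°, forward 5.3 m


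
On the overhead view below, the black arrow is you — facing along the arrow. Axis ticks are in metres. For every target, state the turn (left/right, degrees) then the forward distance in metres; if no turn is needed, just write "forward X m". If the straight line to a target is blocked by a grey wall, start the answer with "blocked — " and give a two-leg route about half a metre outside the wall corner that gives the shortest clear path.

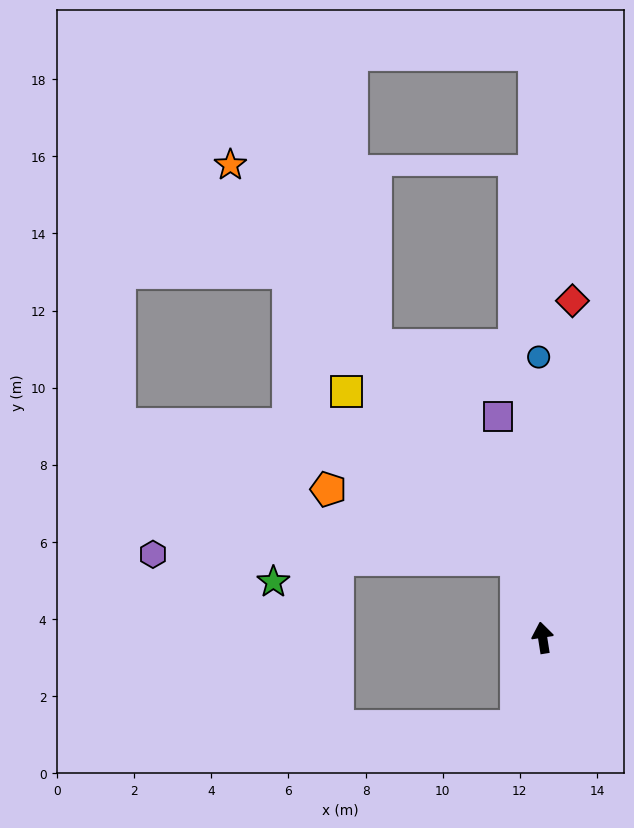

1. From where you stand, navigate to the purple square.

turn left 3°, forward 5.9 m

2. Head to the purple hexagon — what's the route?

blocked — turn left 10°, forward 2.1 m, then turn left 70°, forward 9.4 m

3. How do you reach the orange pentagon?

blocked — turn left 10°, forward 2.1 m, then turn left 51°, forward 5.2 m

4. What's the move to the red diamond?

turn right 14°, forward 8.8 m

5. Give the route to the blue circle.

turn right 8°, forward 7.3 m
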